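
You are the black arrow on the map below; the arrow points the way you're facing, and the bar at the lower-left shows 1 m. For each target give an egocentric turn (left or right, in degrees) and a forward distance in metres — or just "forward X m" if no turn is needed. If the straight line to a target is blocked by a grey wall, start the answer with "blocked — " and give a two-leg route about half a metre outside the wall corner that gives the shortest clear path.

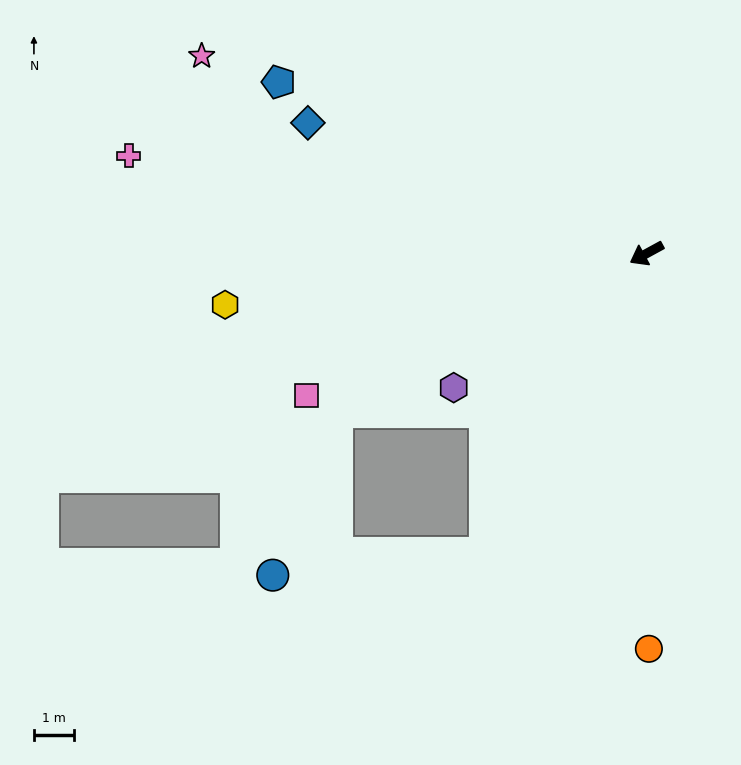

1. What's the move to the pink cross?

turn right 39°, forward 13.2 m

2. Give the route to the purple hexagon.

turn left 6°, forward 5.9 m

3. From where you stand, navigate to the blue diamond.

turn right 50°, forward 9.1 m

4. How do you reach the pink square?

turn right 6°, forward 9.2 m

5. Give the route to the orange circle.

turn left 62°, forward 9.9 m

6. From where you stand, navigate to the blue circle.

blocked — forward 8.7 m, then turn left 40°, forward 4.4 m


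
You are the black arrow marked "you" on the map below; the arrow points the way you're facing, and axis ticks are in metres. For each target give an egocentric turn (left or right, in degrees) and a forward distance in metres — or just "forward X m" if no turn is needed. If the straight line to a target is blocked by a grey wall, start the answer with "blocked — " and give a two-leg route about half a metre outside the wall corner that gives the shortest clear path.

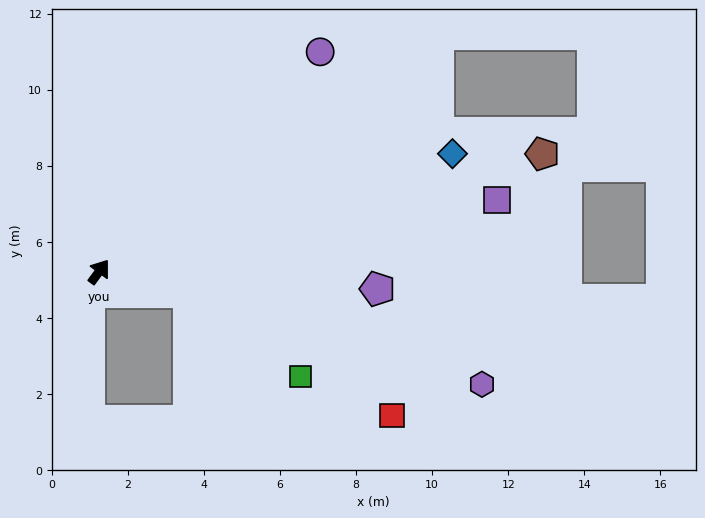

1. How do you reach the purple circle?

turn right 9°, forward 8.2 m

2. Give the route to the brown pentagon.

turn right 39°, forward 12.1 m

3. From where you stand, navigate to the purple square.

turn right 43°, forward 10.6 m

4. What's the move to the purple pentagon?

turn right 57°, forward 7.3 m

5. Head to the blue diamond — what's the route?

turn right 35°, forward 9.8 m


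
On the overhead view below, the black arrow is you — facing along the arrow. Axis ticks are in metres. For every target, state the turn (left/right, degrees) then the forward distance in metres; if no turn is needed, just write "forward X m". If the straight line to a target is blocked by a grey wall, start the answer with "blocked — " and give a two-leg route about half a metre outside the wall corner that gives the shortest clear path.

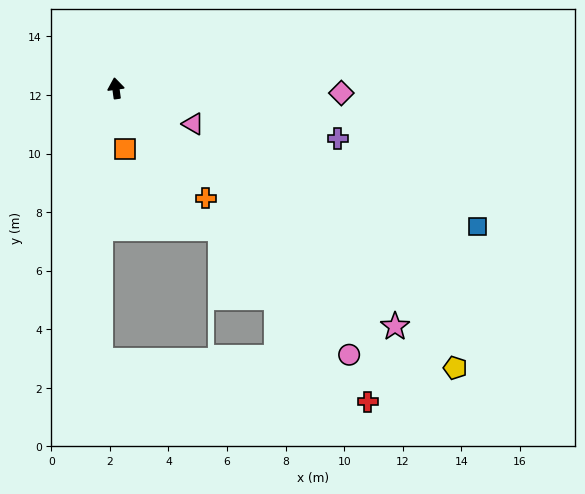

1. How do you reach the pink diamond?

turn right 99°, forward 7.7 m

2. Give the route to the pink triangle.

turn right 123°, forward 2.9 m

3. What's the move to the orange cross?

turn right 149°, forward 4.9 m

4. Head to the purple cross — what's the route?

turn right 111°, forward 7.8 m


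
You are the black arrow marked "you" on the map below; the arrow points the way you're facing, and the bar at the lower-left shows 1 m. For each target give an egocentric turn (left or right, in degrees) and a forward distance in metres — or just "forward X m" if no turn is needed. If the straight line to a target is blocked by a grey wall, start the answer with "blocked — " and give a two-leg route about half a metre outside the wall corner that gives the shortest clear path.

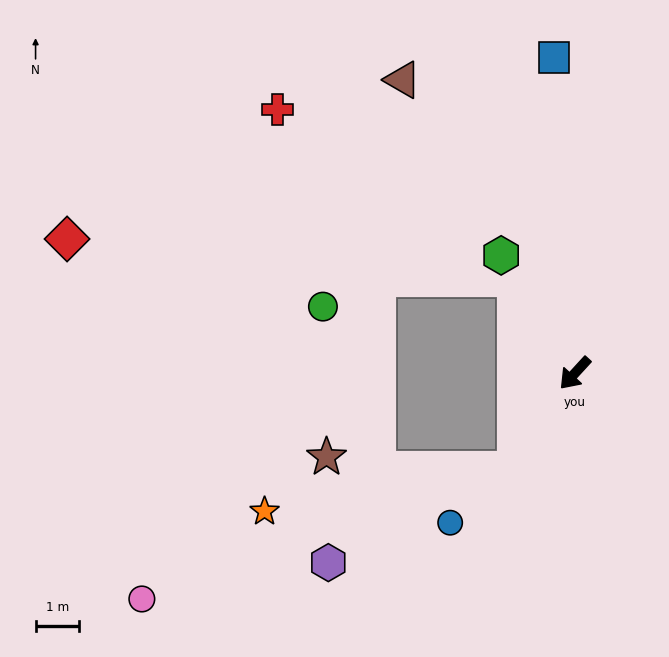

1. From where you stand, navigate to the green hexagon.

turn right 105°, forward 3.2 m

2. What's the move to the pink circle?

blocked — turn left 11°, forward 2.6 m, then turn right 39°, forward 9.1 m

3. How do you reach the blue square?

turn right 134°, forward 7.3 m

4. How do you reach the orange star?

blocked — turn left 11°, forward 2.6 m, then turn right 49°, forward 5.9 m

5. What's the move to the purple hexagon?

blocked — turn left 11°, forward 2.6 m, then turn right 32°, forward 4.8 m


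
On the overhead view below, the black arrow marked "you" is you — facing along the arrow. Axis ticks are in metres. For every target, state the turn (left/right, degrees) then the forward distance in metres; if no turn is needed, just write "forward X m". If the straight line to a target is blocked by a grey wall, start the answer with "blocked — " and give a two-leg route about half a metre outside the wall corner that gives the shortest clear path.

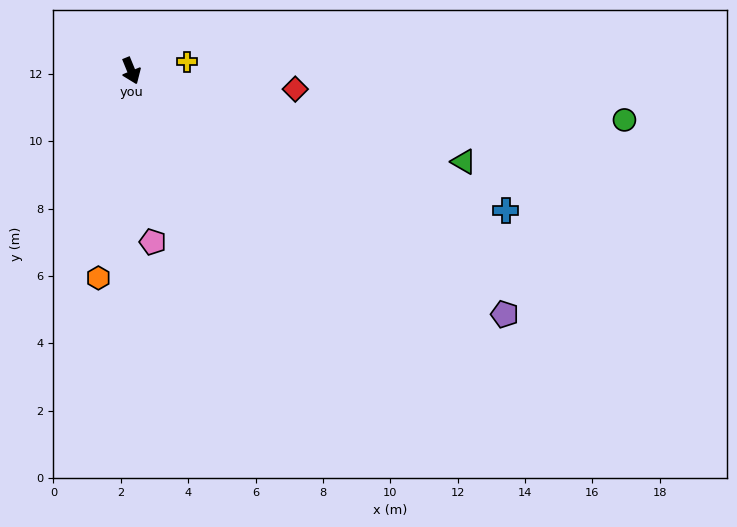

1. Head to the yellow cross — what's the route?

turn left 77°, forward 1.7 m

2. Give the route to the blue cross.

turn left 47°, forward 11.9 m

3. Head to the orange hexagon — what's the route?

turn right 31°, forward 6.2 m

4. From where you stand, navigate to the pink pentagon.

turn right 15°, forward 5.1 m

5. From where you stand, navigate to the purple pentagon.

turn left 35°, forward 13.2 m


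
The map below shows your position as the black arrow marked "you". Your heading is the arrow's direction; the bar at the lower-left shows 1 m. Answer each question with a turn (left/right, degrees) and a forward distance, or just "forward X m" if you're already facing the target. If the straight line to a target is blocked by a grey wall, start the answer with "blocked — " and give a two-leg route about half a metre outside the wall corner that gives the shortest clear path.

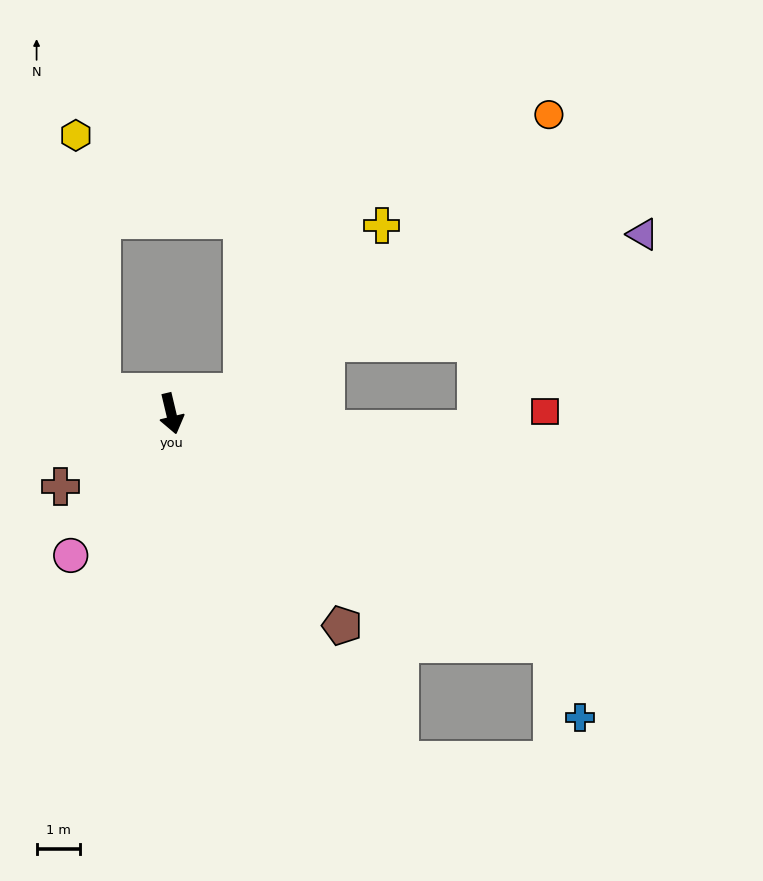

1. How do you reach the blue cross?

blocked — turn left 45°, forward 10.2 m, then turn right 37°, forward 1.8 m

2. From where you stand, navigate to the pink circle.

turn right 49°, forward 4.0 m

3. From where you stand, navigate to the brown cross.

turn right 70°, forward 3.0 m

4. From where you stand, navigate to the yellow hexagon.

blocked — turn right 121°, forward 1.6 m, then turn right 66°, forward 5.9 m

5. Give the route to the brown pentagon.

turn left 26°, forward 6.2 m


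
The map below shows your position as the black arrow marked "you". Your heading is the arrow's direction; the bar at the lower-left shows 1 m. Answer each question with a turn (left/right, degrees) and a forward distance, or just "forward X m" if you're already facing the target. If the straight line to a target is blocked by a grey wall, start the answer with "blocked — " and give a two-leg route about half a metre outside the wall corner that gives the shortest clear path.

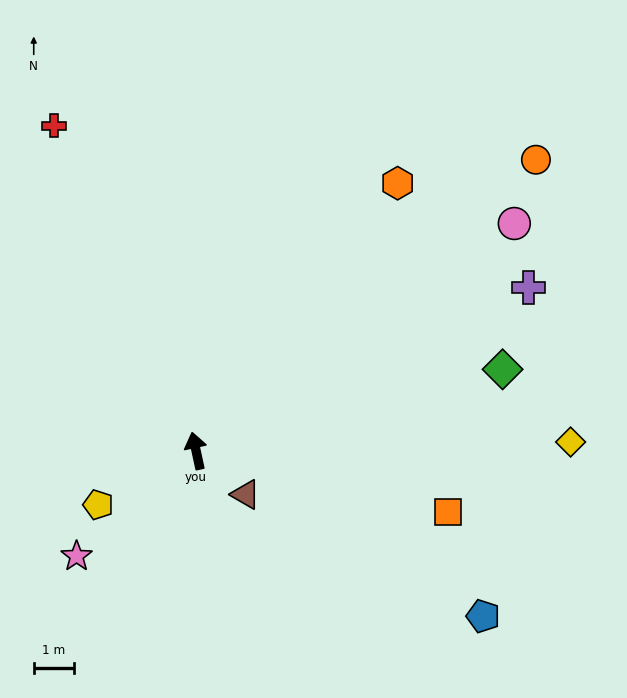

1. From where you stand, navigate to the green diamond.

turn right 87°, forward 7.9 m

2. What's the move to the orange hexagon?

turn right 49°, forward 8.3 m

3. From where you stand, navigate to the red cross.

turn left 11°, forward 8.8 m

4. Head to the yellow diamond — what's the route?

turn right 101°, forward 9.3 m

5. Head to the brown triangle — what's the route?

turn right 144°, forward 1.6 m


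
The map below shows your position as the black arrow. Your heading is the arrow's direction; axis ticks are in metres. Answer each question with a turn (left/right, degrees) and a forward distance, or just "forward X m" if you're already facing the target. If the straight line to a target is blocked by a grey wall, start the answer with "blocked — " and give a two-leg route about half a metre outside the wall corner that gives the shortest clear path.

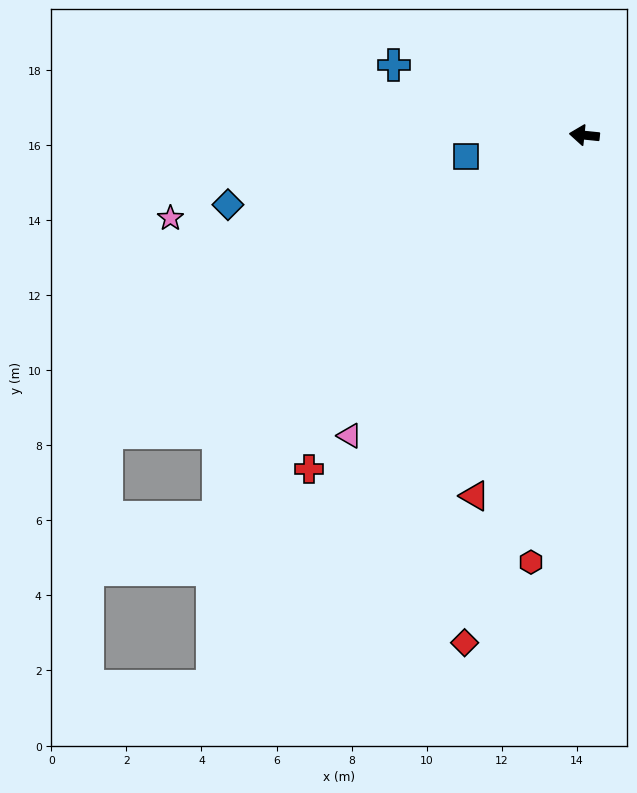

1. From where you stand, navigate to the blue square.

turn left 16°, forward 3.2 m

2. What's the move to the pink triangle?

turn left 58°, forward 10.2 m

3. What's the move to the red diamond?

turn left 83°, forward 13.9 m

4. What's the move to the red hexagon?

turn left 89°, forward 11.5 m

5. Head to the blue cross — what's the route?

turn right 14°, forward 5.4 m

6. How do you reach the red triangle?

turn left 79°, forward 10.0 m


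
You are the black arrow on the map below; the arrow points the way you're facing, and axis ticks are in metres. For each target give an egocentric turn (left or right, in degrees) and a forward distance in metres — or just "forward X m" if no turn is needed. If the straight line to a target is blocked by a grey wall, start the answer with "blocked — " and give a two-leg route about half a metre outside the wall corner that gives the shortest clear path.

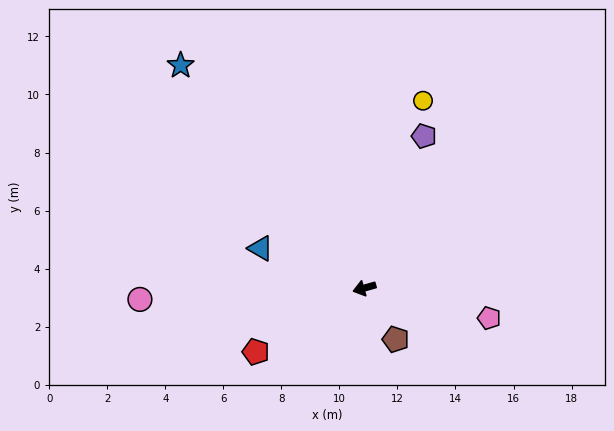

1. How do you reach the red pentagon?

turn left 15°, forward 4.3 m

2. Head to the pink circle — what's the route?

turn right 13°, forward 7.7 m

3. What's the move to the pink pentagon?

turn left 151°, forward 4.4 m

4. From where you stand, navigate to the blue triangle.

turn right 37°, forward 3.8 m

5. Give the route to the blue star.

turn right 66°, forward 9.9 m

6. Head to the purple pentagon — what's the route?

turn right 127°, forward 5.6 m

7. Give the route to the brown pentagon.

turn left 106°, forward 2.1 m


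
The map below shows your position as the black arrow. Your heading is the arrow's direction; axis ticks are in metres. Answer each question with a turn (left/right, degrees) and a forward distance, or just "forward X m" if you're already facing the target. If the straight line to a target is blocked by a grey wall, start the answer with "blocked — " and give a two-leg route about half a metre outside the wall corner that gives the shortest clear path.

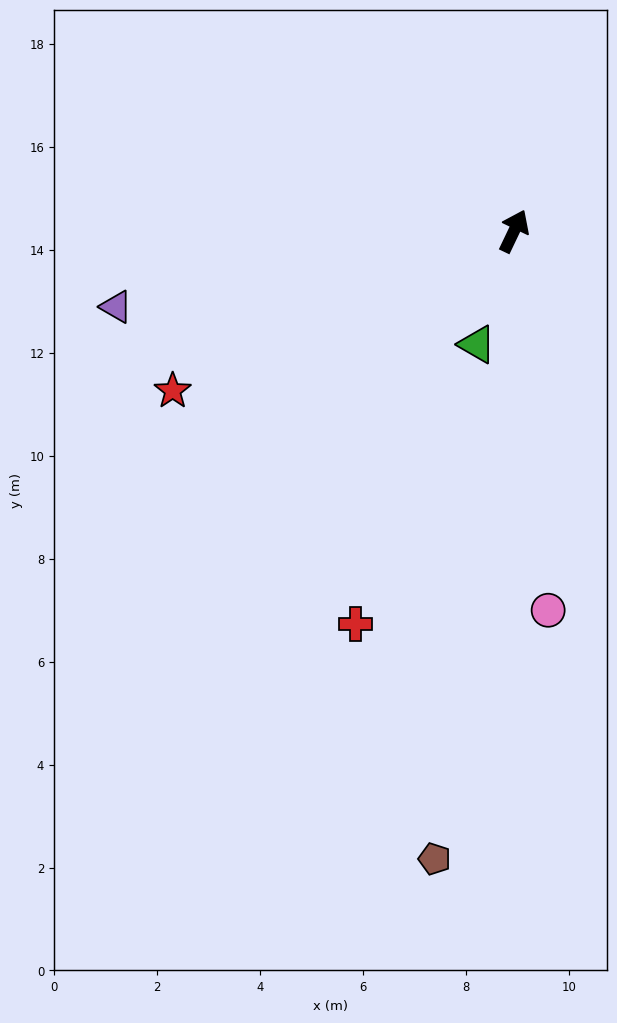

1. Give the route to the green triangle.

turn right 173°, forward 2.3 m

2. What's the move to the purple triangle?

turn left 126°, forward 7.9 m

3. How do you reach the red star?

turn left 141°, forward 7.3 m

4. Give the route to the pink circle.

turn right 149°, forward 7.4 m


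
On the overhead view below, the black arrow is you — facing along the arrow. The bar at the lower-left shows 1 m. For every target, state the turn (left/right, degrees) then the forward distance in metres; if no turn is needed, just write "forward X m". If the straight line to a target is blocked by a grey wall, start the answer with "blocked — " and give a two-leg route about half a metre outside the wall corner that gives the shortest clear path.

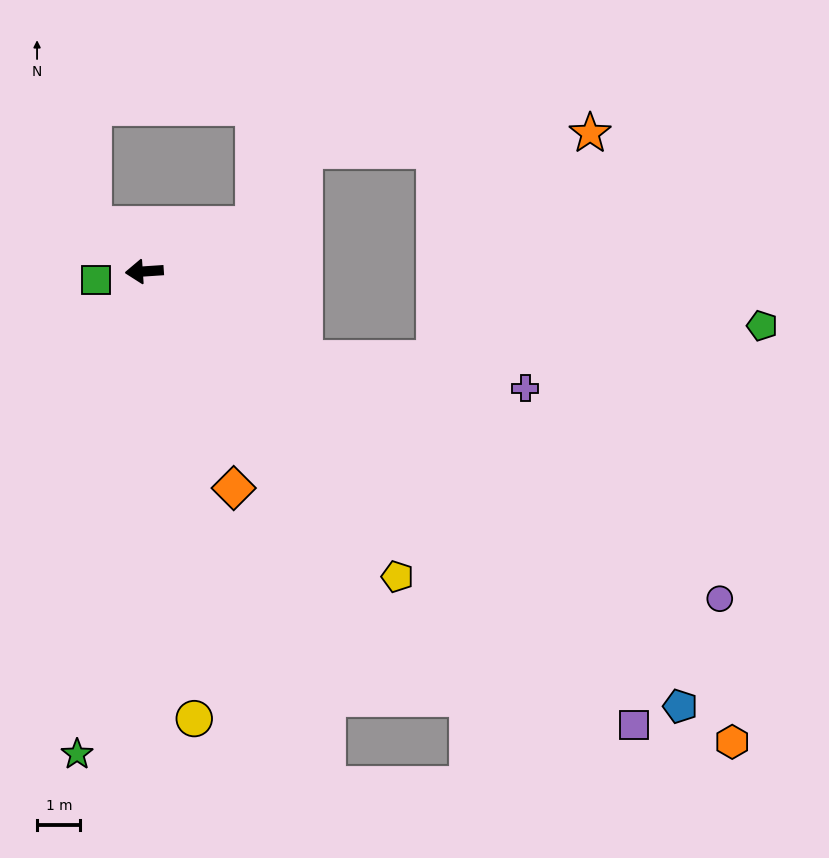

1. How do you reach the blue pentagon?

turn left 137°, forward 15.9 m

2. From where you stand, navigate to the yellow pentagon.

turn left 126°, forward 9.1 m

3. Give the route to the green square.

turn left 6°, forward 1.1 m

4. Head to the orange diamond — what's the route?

turn left 109°, forward 5.4 m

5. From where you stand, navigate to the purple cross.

blocked — turn left 148°, forward 4.2 m, then turn left 20°, forward 5.1 m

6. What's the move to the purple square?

turn left 133°, forward 15.4 m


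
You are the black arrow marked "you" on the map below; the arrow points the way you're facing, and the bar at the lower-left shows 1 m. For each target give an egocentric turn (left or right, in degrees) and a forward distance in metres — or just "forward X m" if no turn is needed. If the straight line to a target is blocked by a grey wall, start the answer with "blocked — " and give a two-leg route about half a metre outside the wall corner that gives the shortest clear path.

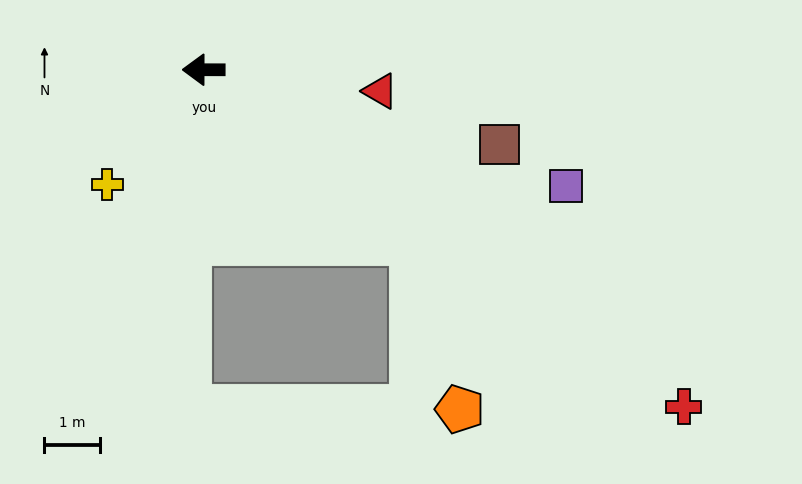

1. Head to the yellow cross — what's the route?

turn left 50°, forward 2.7 m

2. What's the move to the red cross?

turn left 145°, forward 10.5 m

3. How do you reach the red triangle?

turn left 173°, forward 3.2 m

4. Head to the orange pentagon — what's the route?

blocked — turn left 141°, forward 4.8 m, then turn right 35°, forward 3.1 m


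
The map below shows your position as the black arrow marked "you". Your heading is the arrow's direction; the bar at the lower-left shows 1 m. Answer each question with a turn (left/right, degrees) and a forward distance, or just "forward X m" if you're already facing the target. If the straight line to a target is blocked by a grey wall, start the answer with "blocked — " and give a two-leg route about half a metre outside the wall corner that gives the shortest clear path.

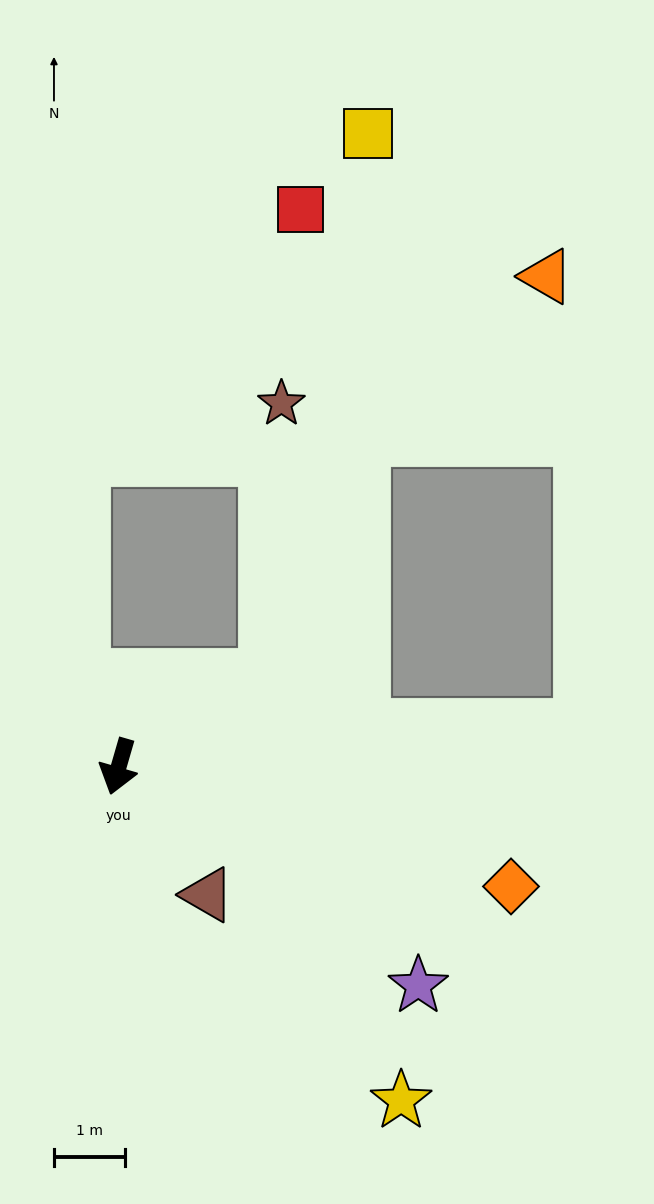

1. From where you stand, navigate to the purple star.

turn left 70°, forward 5.2 m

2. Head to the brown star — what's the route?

blocked — turn left 136°, forward 2.4 m, then turn left 58°, forward 3.9 m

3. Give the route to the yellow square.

blocked — turn left 136°, forward 2.4 m, then turn left 50°, forward 7.8 m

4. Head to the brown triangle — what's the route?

turn left 51°, forward 2.2 m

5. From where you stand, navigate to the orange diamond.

turn left 89°, forward 5.7 m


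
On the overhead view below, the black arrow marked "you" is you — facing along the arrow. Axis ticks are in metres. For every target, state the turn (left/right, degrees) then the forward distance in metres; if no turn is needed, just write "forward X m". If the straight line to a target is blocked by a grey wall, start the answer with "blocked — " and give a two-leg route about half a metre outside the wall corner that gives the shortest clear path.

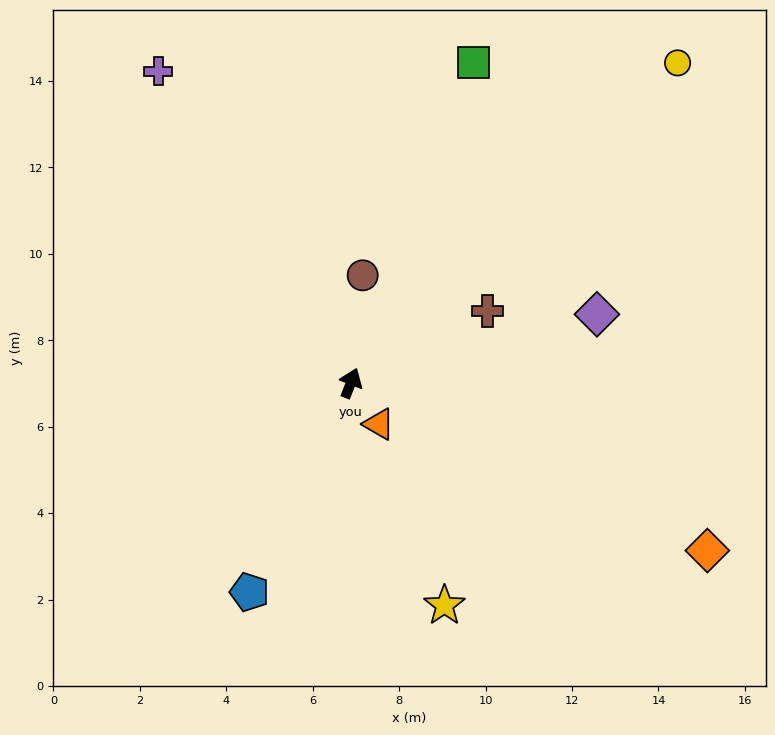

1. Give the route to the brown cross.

turn right 41°, forward 3.6 m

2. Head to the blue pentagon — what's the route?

turn left 175°, forward 5.4 m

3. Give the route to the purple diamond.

turn right 53°, forward 5.9 m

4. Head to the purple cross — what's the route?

turn left 53°, forward 8.5 m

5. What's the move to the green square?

forward 7.9 m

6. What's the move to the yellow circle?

turn right 24°, forward 10.6 m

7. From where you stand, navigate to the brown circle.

turn left 15°, forward 2.5 m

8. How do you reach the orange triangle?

turn right 124°, forward 1.2 m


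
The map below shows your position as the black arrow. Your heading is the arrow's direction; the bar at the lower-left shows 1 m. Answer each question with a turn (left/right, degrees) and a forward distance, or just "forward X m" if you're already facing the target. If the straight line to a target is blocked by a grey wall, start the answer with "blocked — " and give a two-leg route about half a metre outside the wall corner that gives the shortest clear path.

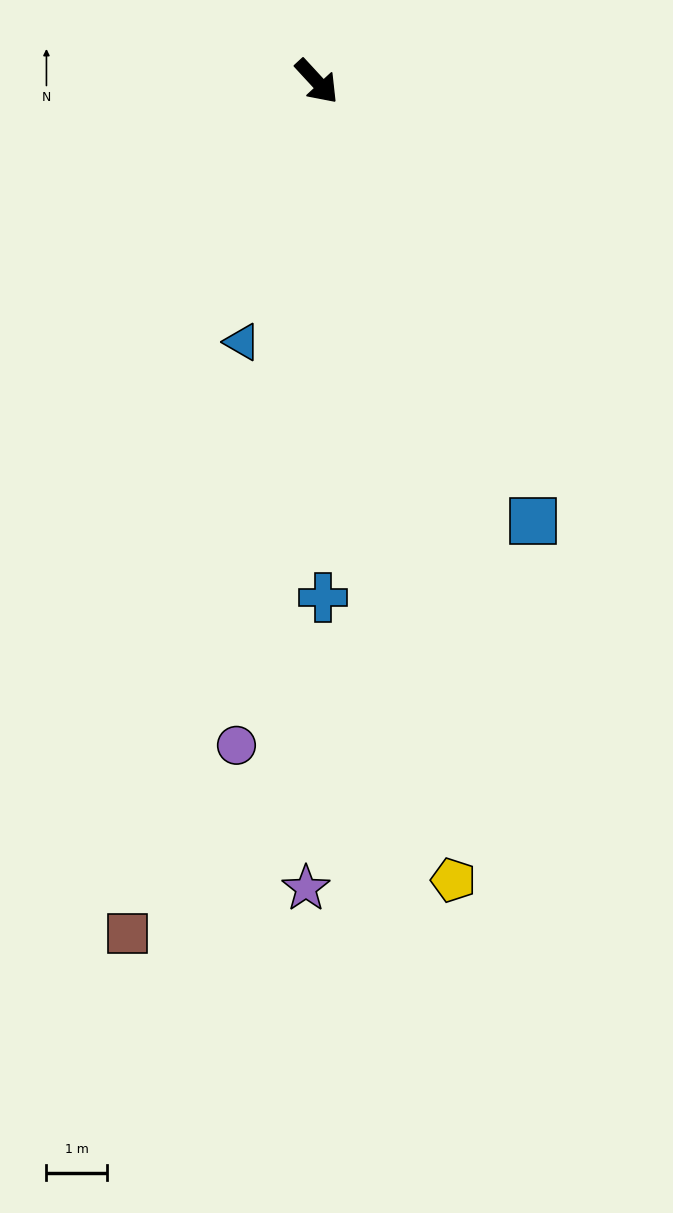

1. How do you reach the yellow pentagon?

turn right 33°, forward 13.3 m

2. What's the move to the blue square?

turn right 16°, forward 8.0 m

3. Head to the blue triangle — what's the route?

turn right 59°, forward 4.4 m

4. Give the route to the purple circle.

turn right 50°, forward 11.0 m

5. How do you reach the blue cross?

turn right 42°, forward 8.5 m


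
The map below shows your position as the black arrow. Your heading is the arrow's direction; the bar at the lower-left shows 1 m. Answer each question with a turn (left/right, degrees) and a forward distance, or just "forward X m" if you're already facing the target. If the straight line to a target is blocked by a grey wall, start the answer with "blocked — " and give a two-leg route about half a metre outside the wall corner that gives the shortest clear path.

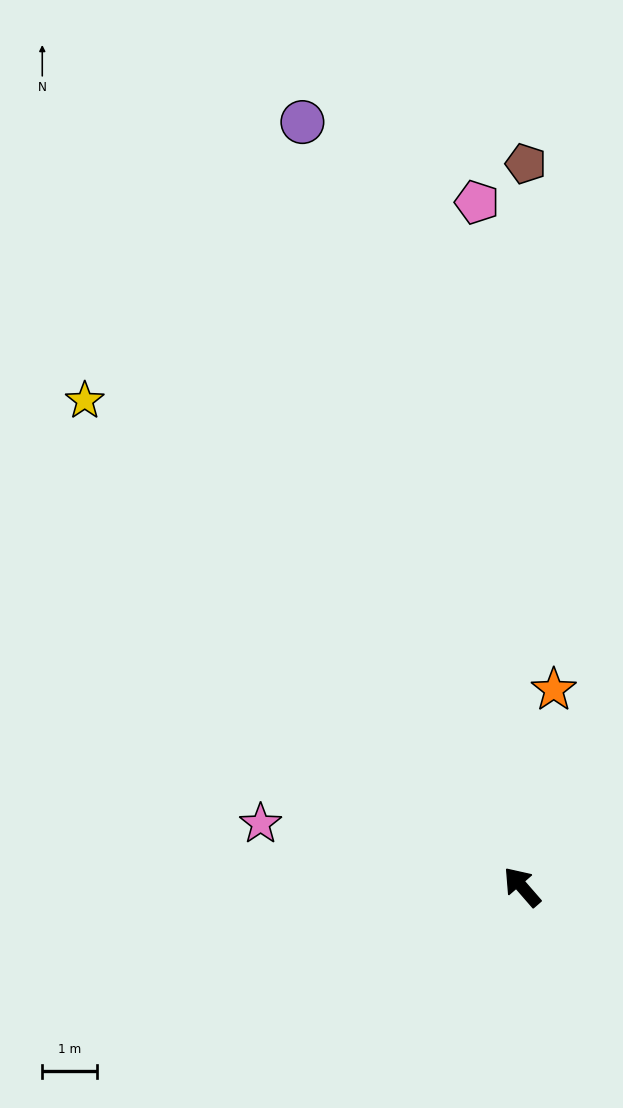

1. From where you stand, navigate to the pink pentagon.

turn right 37°, forward 12.6 m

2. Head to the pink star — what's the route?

turn left 35°, forward 4.9 m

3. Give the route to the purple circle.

turn right 25°, forward 14.6 m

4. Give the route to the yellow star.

forward 12.0 m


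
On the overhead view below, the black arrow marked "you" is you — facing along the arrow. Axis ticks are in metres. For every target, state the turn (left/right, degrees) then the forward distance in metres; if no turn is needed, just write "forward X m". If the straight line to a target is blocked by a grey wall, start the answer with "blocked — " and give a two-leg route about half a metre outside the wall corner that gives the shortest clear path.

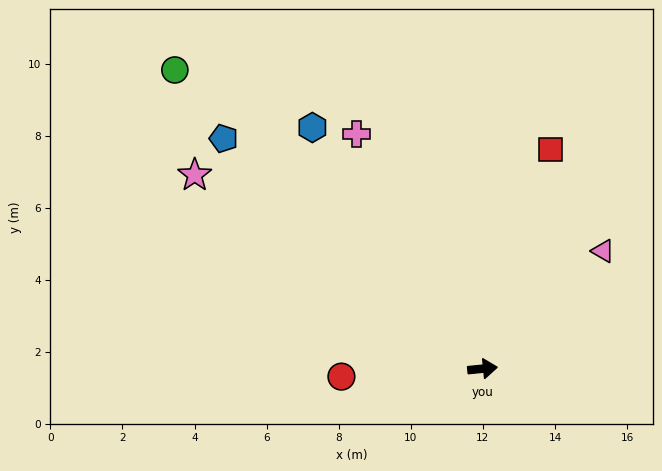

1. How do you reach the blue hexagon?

turn left 120°, forward 8.2 m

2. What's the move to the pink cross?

turn left 112°, forward 7.4 m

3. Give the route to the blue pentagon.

turn left 133°, forward 9.6 m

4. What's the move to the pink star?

turn left 140°, forward 9.6 m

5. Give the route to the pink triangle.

turn left 39°, forward 4.7 m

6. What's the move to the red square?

turn left 67°, forward 6.4 m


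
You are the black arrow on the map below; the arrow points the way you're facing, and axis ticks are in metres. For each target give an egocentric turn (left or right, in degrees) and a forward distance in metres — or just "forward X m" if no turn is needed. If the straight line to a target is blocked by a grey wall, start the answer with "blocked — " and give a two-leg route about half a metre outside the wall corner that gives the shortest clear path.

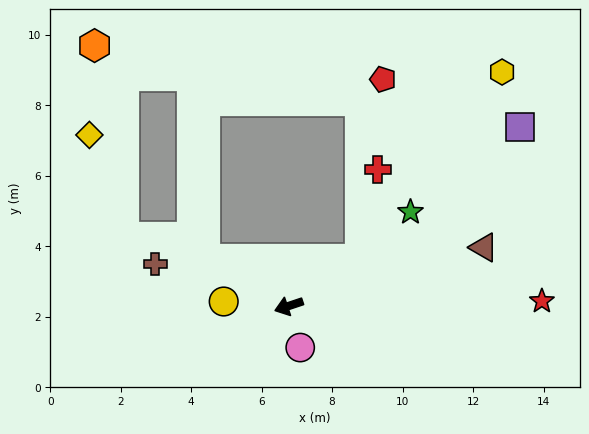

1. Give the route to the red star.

turn left 163°, forward 7.2 m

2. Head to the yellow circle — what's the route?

turn right 22°, forward 1.9 m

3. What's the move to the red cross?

blocked — turn right 165°, forward 2.4 m, then turn left 45°, forward 2.6 m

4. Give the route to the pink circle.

turn left 87°, forward 1.2 m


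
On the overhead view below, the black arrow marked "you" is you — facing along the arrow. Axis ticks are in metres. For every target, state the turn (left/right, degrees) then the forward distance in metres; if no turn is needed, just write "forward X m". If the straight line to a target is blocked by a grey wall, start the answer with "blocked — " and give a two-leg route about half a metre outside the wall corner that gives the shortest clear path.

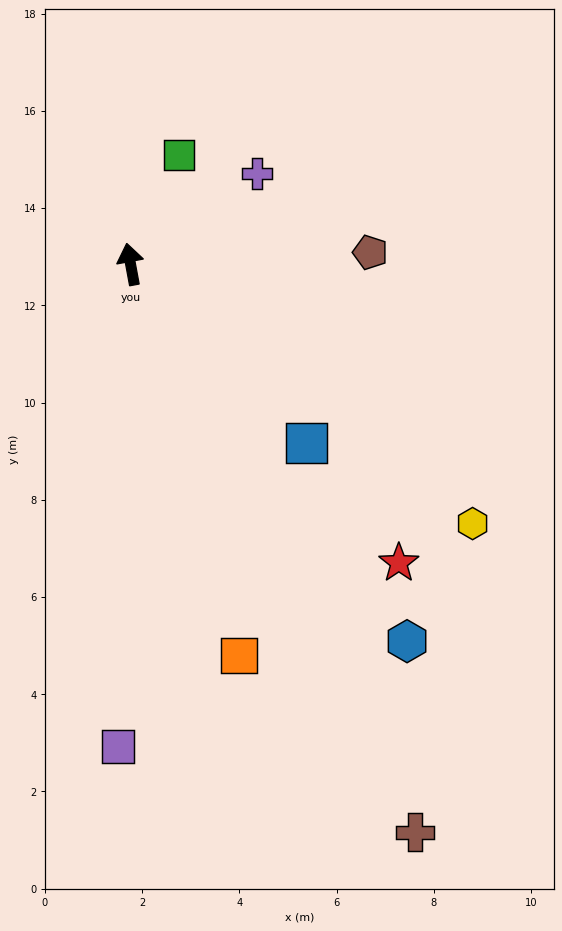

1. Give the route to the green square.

turn right 34°, forward 2.5 m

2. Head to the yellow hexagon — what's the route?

turn right 138°, forward 8.8 m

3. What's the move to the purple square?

turn left 168°, forward 9.9 m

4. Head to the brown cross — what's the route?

turn right 164°, forward 13.1 m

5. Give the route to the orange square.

turn right 175°, forward 8.4 m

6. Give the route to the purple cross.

turn right 65°, forward 3.2 m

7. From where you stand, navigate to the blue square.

turn right 146°, forward 5.2 m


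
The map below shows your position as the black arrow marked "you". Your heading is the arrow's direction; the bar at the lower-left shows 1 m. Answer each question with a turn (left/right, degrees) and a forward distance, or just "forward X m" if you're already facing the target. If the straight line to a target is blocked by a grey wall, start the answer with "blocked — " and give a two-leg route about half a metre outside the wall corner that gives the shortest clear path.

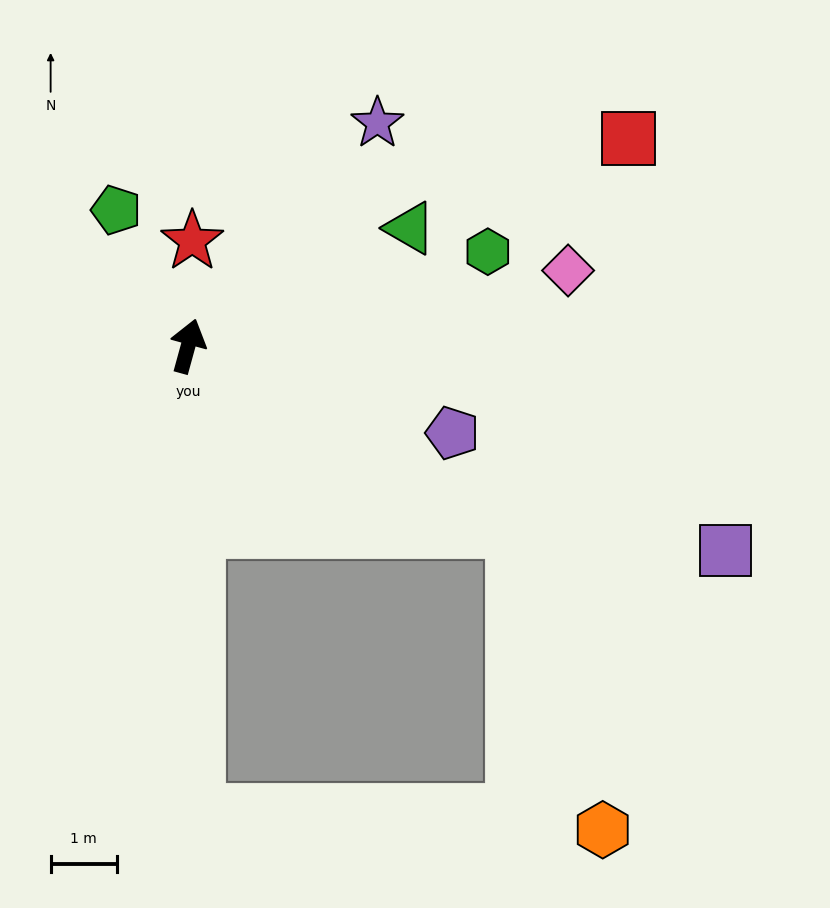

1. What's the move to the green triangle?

turn right 47°, forward 3.8 m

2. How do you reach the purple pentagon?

turn right 93°, forward 4.2 m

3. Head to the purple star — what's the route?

turn right 25°, forward 4.4 m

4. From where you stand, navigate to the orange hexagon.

blocked — turn right 104°, forward 5.7 m, then turn right 44°, forward 4.7 m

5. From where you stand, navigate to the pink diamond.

turn right 63°, forward 5.9 m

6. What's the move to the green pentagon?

turn left 43°, forward 2.3 m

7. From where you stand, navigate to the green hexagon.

turn right 57°, forward 4.8 m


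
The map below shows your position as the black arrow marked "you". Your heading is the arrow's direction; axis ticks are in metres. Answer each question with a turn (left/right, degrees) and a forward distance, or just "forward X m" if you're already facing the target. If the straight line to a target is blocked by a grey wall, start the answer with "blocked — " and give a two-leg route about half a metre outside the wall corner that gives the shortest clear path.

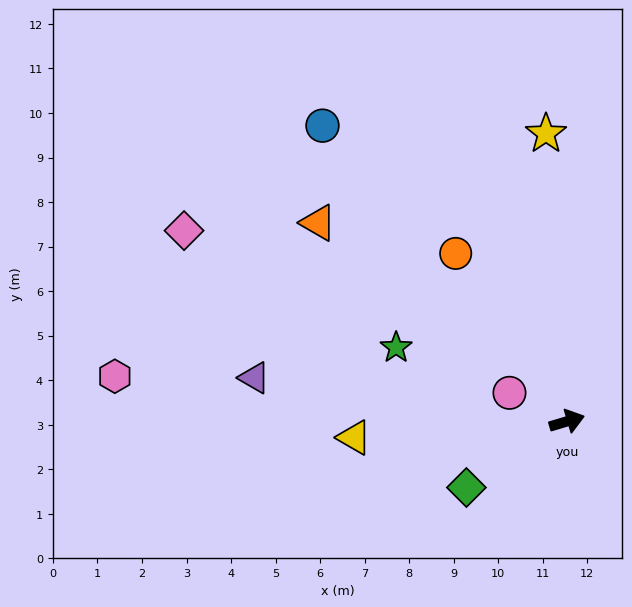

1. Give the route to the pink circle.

turn left 137°, forward 1.4 m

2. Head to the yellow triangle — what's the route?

turn left 168°, forward 4.8 m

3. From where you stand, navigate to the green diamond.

turn right 163°, forward 2.7 m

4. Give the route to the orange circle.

turn left 107°, forward 4.5 m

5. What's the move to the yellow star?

turn left 77°, forward 6.5 m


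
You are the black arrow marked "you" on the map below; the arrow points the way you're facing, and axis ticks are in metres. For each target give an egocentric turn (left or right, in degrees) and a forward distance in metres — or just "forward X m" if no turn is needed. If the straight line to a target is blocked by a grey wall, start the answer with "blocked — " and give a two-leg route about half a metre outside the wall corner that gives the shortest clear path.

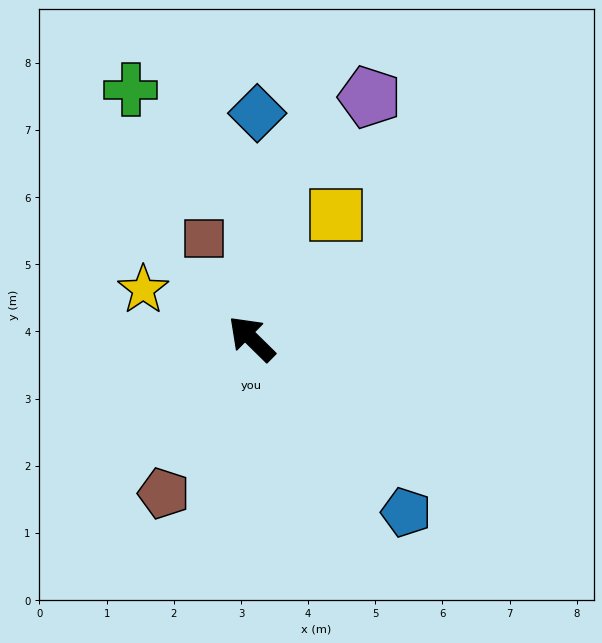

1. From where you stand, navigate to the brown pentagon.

turn left 105°, forward 2.6 m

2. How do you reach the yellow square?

turn right 80°, forward 2.2 m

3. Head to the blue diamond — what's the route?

turn right 47°, forward 3.4 m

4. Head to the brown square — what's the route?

turn right 20°, forward 1.6 m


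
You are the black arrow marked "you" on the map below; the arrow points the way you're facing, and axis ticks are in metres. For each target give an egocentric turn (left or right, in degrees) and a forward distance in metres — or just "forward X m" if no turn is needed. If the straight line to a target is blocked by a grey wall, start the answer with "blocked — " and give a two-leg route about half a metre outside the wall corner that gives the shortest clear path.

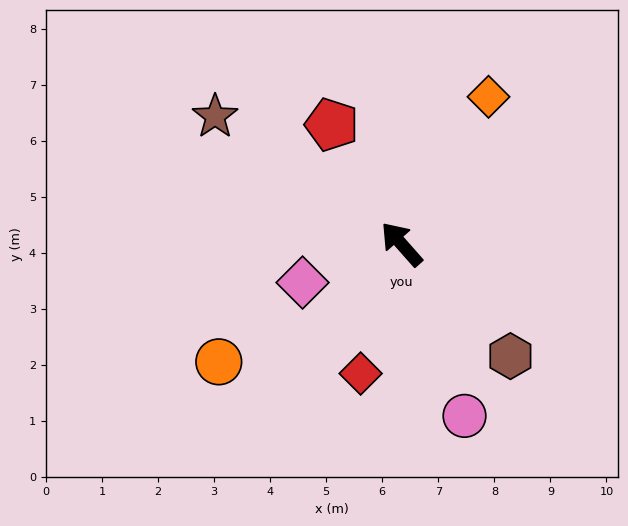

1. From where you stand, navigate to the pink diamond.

turn left 70°, forward 1.9 m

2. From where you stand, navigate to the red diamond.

turn left 121°, forward 2.4 m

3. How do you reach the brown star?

turn left 14°, forward 4.0 m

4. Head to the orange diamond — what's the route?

turn right 72°, forward 3.1 m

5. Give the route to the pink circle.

turn left 159°, forward 3.3 m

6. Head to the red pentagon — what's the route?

turn right 11°, forward 2.5 m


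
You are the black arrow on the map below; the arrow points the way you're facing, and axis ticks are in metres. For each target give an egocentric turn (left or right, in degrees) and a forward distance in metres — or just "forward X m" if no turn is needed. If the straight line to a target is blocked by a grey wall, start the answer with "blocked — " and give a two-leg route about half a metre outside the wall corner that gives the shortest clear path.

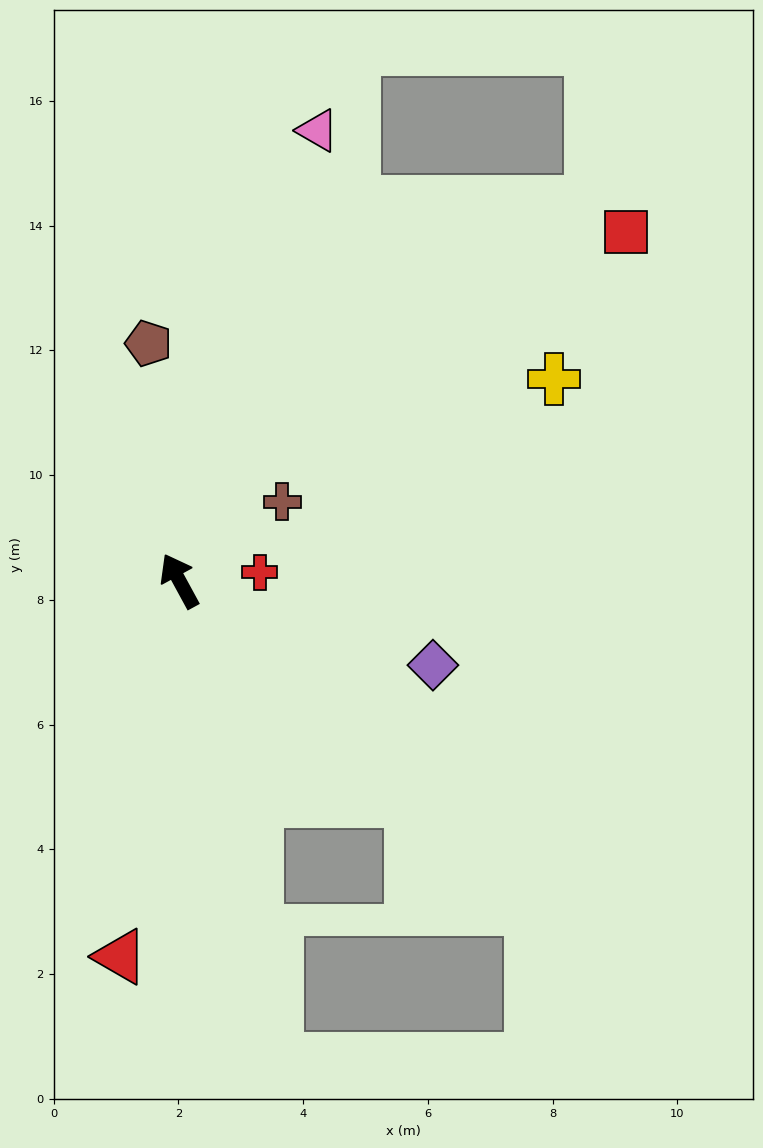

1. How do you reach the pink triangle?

turn right 46°, forward 7.6 m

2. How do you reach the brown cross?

turn right 81°, forward 2.1 m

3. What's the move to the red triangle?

turn left 143°, forward 6.1 m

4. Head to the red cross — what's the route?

turn right 113°, forward 1.3 m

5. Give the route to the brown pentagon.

turn right 21°, forward 3.8 m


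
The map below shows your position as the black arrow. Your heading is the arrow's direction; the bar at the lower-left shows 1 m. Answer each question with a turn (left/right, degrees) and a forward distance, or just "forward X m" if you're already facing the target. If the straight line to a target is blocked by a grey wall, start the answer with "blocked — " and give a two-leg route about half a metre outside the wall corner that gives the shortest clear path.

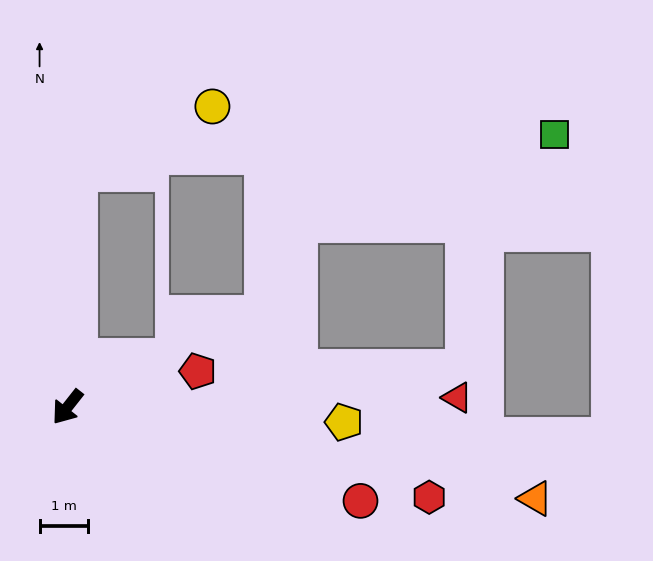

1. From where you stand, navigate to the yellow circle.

blocked — turn right 144°, forward 4.9 m, then turn right 62°, forward 3.1 m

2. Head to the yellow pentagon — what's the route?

turn left 125°, forward 5.8 m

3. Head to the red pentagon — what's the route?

turn left 144°, forward 2.8 m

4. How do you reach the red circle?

turn left 110°, forward 6.4 m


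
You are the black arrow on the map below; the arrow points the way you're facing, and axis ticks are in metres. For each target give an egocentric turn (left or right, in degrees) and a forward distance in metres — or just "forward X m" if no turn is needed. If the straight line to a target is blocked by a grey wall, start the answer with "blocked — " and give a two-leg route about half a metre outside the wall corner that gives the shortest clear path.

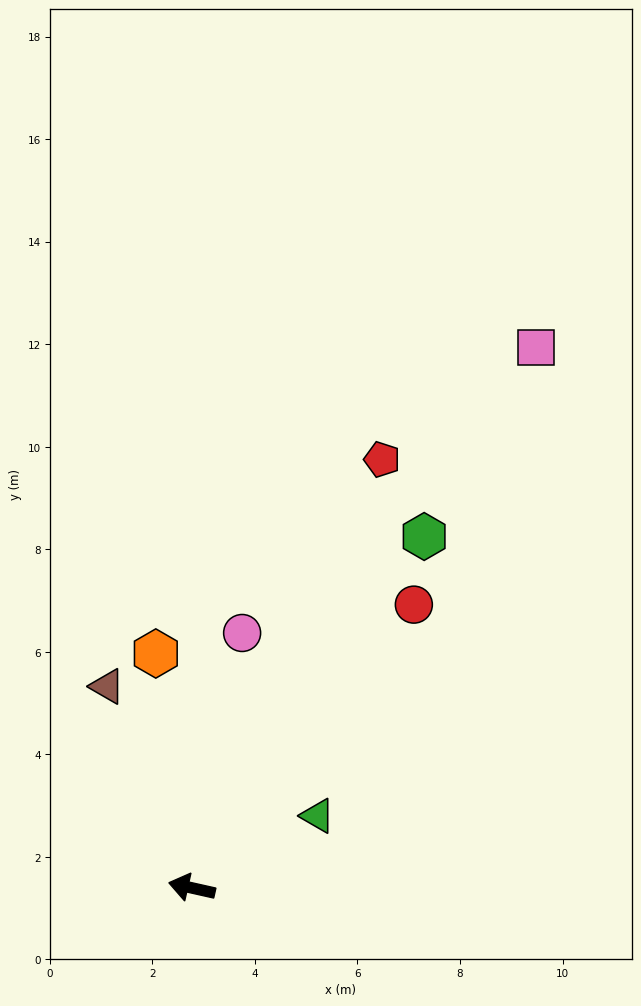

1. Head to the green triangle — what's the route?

turn right 138°, forward 2.8 m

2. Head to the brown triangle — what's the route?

turn right 55°, forward 4.3 m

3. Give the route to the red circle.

turn right 115°, forward 7.0 m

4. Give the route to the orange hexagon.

turn right 69°, forward 4.6 m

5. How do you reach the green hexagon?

turn right 111°, forward 8.2 m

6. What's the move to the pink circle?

turn right 89°, forward 5.1 m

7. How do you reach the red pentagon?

turn right 101°, forward 9.1 m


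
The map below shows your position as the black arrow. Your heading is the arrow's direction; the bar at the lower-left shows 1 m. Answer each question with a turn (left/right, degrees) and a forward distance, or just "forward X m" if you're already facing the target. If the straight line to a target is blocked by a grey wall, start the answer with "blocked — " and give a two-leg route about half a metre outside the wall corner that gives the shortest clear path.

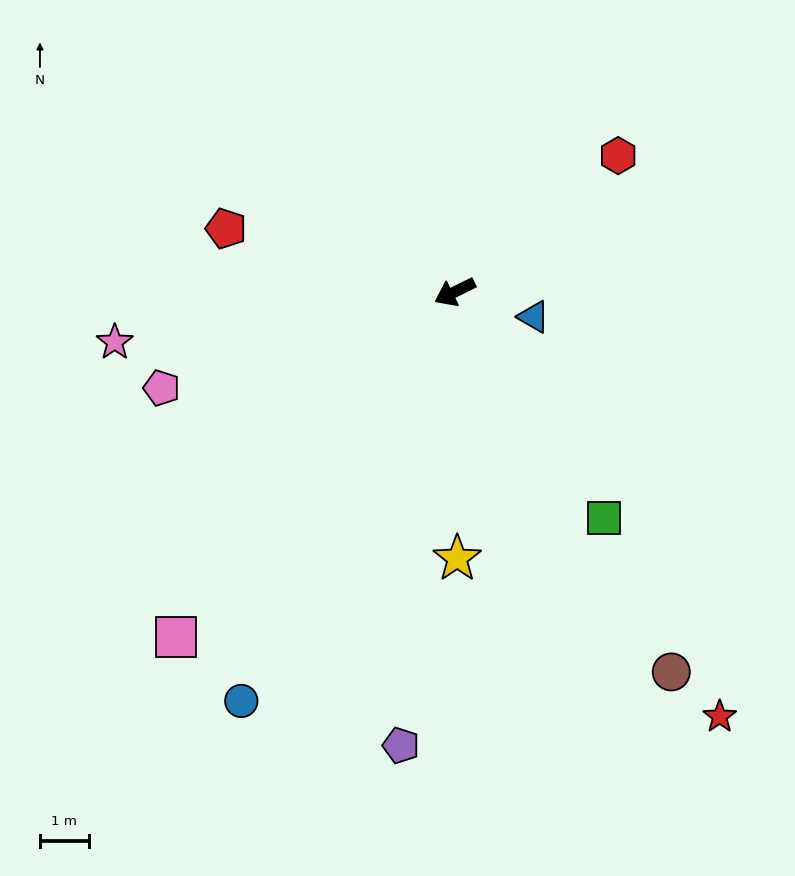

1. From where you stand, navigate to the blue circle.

turn left 36°, forward 9.5 m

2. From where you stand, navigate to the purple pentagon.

turn left 57°, forward 9.4 m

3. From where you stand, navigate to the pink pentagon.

turn right 8°, forward 6.3 m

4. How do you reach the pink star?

turn right 18°, forward 7.1 m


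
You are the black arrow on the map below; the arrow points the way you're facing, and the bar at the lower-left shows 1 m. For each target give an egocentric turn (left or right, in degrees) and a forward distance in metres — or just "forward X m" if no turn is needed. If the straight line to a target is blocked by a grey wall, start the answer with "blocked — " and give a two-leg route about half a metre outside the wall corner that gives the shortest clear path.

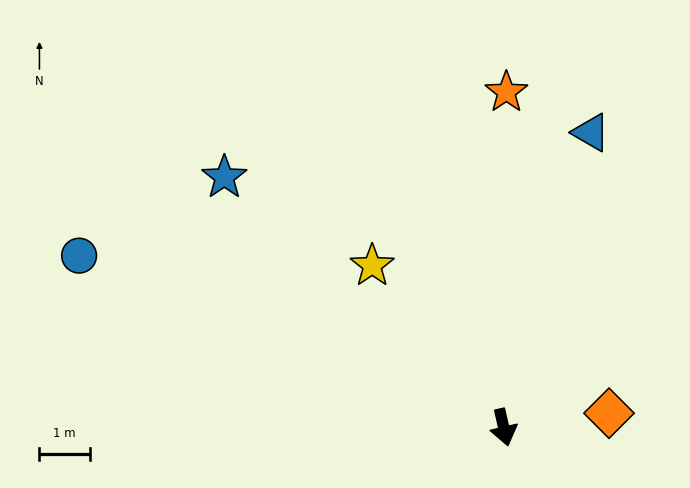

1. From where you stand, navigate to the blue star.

turn right 145°, forward 7.5 m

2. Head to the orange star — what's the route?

turn left 167°, forward 6.7 m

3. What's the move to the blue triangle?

turn left 151°, forward 6.1 m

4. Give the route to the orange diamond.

turn left 85°, forward 2.1 m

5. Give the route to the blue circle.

turn right 125°, forward 9.1 m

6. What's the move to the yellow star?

turn right 154°, forward 4.2 m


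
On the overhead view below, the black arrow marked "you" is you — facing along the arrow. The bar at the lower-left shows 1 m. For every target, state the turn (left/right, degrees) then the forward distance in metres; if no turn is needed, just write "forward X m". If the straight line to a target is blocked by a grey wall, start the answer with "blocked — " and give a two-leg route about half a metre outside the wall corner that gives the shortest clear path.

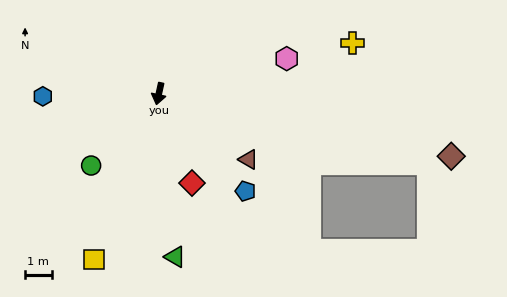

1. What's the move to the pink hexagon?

turn left 118°, forward 5.0 m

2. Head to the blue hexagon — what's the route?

turn right 76°, forward 4.4 m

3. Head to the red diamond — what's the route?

turn left 33°, forward 3.6 m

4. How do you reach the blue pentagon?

turn left 54°, forward 4.9 m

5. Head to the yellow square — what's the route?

turn right 9°, forward 6.7 m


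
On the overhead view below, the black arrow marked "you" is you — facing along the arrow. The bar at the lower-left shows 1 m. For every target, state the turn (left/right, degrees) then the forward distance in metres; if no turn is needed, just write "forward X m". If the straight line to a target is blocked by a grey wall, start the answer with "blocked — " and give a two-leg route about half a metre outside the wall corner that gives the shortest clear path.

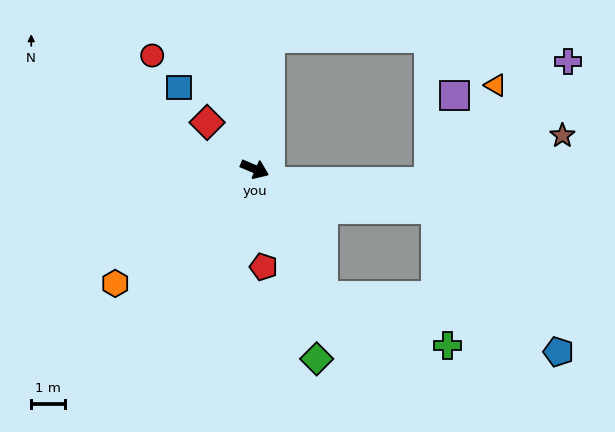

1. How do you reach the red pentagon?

turn right 62°, forward 2.9 m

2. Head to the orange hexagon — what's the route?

turn right 118°, forward 5.3 m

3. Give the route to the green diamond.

turn right 49°, forward 5.8 m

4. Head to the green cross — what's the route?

blocked — turn right 38°, forward 4.2 m, then turn left 39°, forward 3.9 m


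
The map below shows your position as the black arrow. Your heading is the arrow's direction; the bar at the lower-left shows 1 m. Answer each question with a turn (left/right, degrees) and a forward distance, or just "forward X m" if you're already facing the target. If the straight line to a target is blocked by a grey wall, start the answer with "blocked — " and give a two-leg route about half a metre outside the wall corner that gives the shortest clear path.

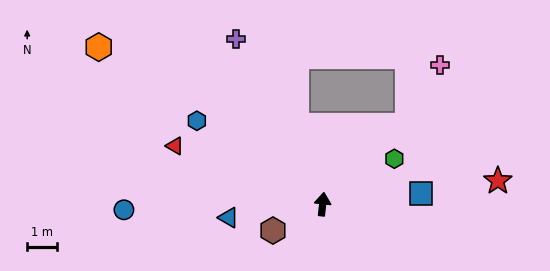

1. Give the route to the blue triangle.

turn left 104°, forward 3.2 m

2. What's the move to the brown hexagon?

turn left 124°, forward 1.9 m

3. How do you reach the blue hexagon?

turn left 63°, forward 5.0 m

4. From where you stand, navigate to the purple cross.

turn left 34°, forward 6.2 m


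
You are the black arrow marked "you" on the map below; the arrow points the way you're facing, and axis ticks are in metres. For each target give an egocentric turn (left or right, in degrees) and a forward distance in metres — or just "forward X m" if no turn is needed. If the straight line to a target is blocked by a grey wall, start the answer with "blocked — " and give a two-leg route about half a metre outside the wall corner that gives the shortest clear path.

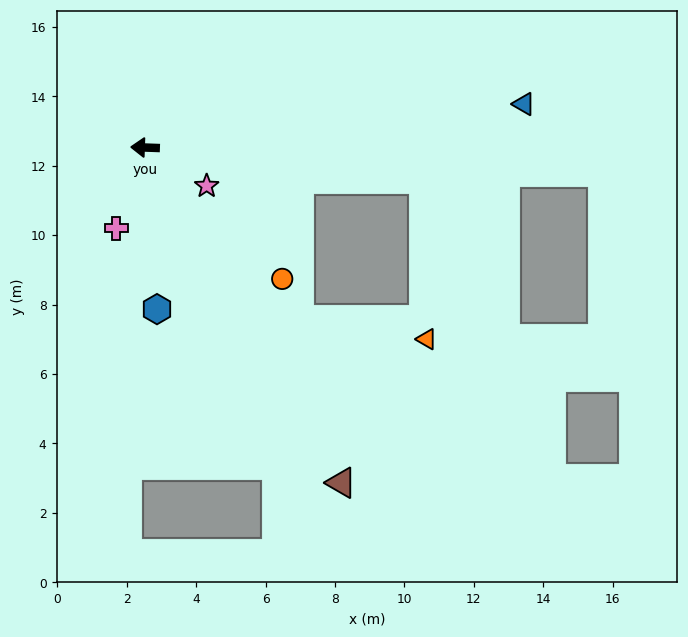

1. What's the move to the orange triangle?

blocked — turn left 175°, forward 8.1 m, then turn right 82°, forward 4.6 m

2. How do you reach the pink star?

turn left 150°, forward 2.1 m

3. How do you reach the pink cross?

turn left 72°, forward 2.5 m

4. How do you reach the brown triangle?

turn left 122°, forward 11.2 m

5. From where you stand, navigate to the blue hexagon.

turn left 96°, forward 4.7 m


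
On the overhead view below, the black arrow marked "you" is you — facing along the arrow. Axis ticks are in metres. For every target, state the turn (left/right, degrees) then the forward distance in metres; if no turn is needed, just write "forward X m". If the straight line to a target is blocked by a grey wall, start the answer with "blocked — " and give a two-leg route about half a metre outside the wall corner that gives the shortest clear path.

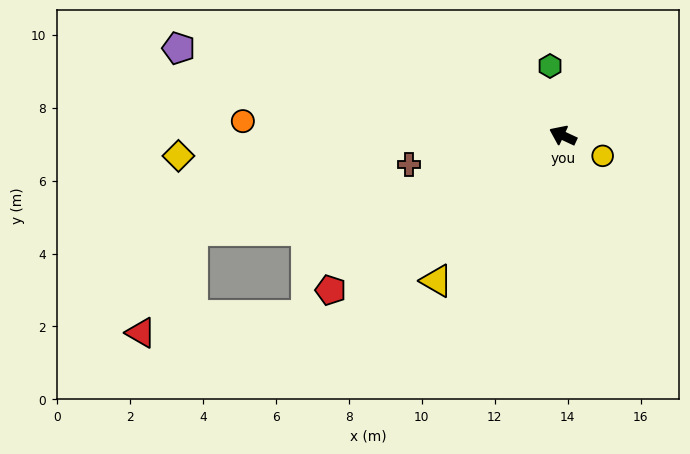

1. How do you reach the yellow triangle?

turn left 74°, forward 5.3 m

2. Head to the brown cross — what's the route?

turn left 36°, forward 4.3 m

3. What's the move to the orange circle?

turn left 22°, forward 8.8 m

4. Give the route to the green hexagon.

turn right 54°, forward 1.9 m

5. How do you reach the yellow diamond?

turn left 28°, forward 10.6 m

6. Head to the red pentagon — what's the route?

turn left 59°, forward 7.6 m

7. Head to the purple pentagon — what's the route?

turn left 12°, forward 10.8 m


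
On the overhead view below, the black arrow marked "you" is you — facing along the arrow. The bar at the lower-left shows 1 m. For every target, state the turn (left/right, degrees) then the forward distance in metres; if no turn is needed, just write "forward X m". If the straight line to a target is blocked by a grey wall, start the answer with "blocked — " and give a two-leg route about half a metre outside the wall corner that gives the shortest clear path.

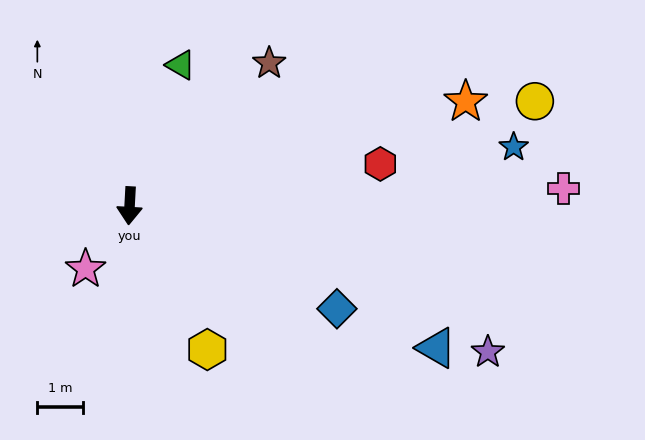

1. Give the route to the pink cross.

turn left 95°, forward 9.6 m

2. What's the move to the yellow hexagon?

turn left 32°, forward 3.6 m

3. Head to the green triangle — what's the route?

turn left 163°, forward 3.3 m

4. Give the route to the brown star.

turn left 139°, forward 4.4 m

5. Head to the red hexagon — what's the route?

turn left 103°, forward 5.6 m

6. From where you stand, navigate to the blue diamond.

turn left 67°, forward 5.1 m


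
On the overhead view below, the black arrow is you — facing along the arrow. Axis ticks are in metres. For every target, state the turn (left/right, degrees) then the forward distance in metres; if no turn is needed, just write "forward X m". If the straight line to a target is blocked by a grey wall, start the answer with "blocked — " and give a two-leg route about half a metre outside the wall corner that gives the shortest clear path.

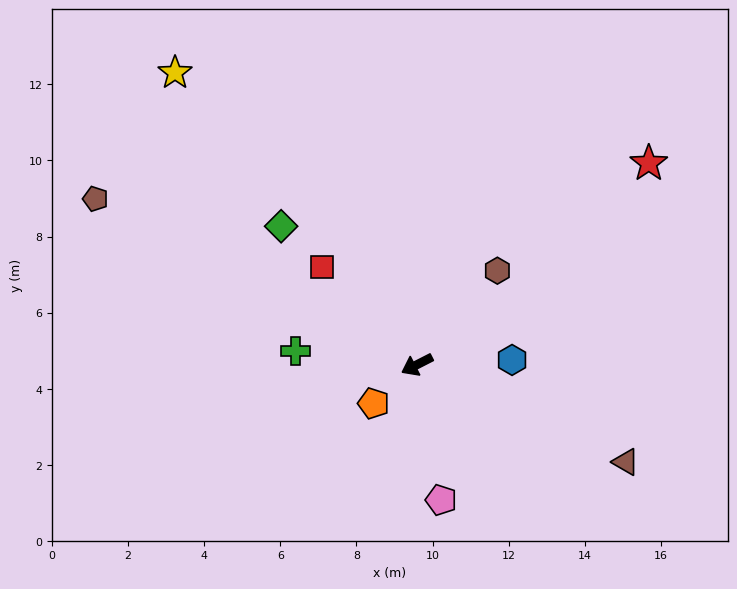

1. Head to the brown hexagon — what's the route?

turn right 158°, forward 3.2 m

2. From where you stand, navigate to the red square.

turn right 73°, forward 3.6 m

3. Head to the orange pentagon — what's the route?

turn left 15°, forward 1.5 m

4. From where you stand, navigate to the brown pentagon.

turn right 54°, forward 9.5 m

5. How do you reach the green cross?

turn right 33°, forward 3.2 m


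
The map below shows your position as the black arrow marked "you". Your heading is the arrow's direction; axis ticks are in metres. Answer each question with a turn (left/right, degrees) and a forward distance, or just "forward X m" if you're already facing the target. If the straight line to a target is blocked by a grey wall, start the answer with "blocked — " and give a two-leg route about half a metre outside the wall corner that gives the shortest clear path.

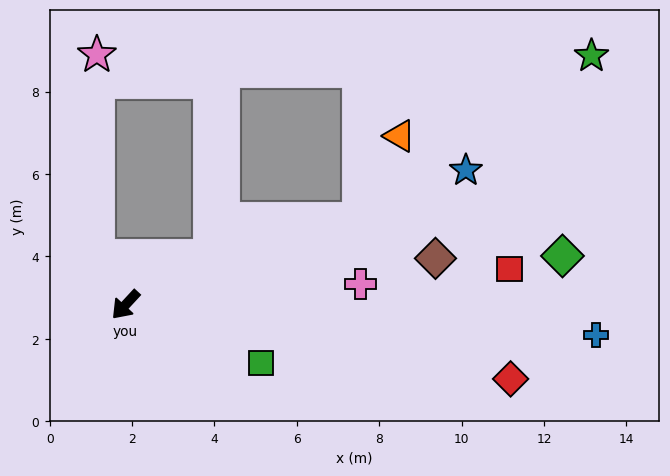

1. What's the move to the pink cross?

turn left 138°, forward 5.7 m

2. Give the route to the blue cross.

turn left 129°, forward 11.4 m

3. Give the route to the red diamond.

turn left 122°, forward 9.5 m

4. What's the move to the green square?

turn left 109°, forward 3.6 m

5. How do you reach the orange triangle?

blocked — turn left 153°, forward 6.0 m, then turn left 44°, forward 2.3 m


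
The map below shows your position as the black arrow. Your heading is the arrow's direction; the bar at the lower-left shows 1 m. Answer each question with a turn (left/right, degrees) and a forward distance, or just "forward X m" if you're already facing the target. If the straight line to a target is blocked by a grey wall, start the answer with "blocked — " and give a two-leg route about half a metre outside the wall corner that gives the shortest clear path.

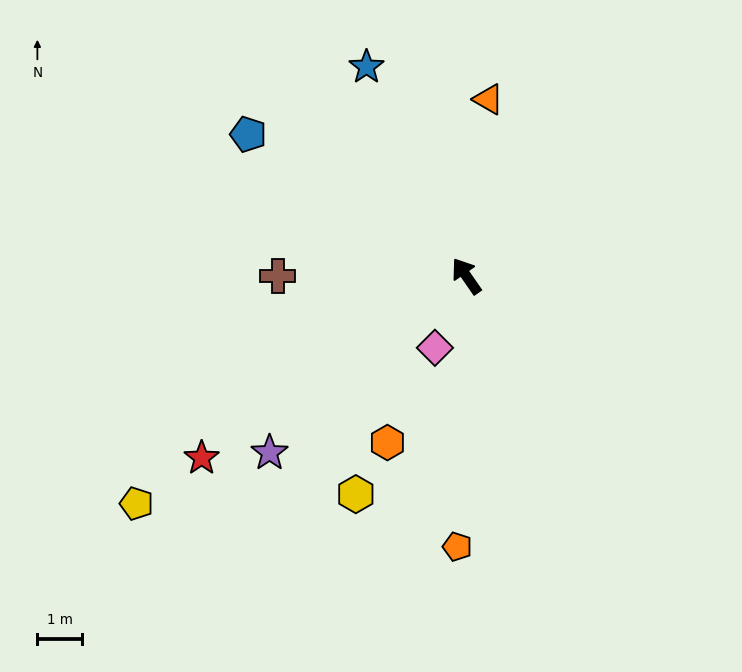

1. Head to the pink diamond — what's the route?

turn left 122°, forward 1.8 m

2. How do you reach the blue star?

turn right 9°, forward 5.2 m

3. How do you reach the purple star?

turn left 97°, forward 6.0 m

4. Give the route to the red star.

turn left 90°, forward 7.3 m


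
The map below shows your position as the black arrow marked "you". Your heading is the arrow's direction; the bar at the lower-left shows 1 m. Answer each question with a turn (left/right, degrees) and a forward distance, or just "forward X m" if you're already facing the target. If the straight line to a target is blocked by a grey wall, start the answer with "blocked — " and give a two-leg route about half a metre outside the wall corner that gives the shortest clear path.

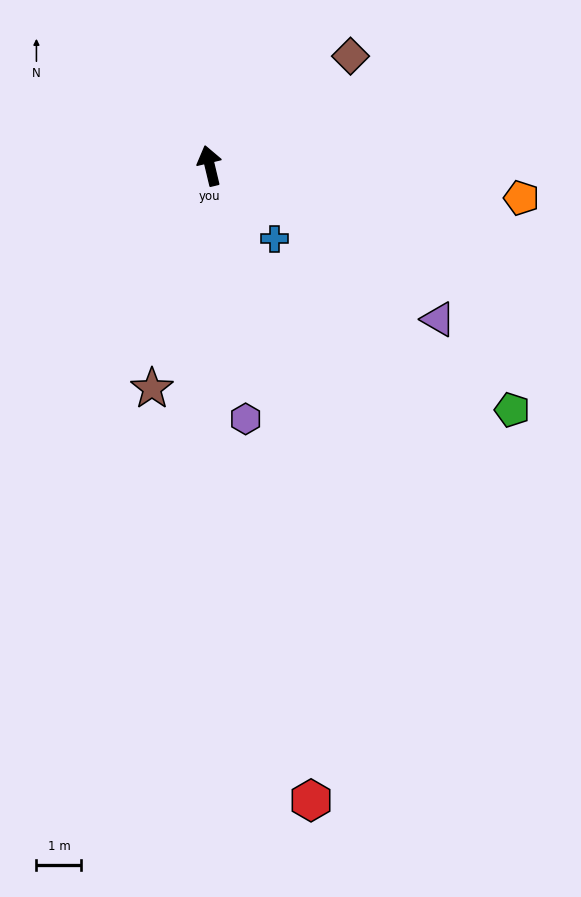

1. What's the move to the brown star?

turn left 152°, forward 5.1 m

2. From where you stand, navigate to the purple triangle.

turn right 137°, forward 6.1 m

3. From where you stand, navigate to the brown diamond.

turn right 66°, forward 4.0 m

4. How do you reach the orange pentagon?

turn right 109°, forward 7.0 m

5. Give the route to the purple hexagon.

turn left 175°, forward 5.7 m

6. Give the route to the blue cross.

turn right 152°, forward 2.2 m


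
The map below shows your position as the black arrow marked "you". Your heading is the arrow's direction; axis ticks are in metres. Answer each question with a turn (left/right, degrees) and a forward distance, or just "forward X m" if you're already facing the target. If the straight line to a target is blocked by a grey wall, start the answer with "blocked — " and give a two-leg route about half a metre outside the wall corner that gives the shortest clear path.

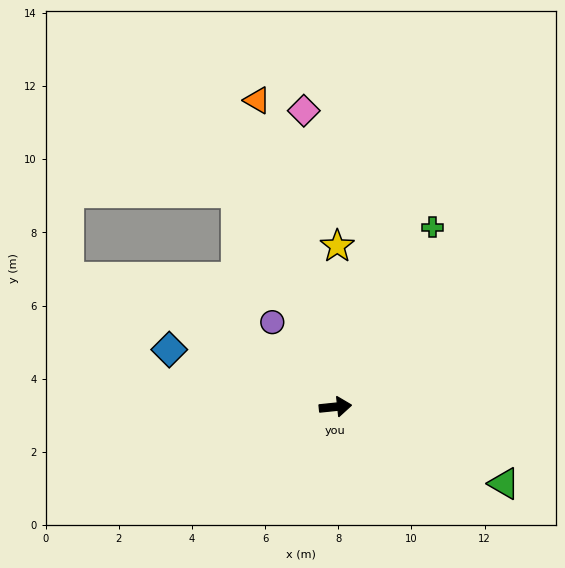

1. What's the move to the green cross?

turn left 56°, forward 5.6 m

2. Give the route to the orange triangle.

turn left 98°, forward 8.6 m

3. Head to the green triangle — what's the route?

turn right 30°, forward 5.1 m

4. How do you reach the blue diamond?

turn left 155°, forward 4.8 m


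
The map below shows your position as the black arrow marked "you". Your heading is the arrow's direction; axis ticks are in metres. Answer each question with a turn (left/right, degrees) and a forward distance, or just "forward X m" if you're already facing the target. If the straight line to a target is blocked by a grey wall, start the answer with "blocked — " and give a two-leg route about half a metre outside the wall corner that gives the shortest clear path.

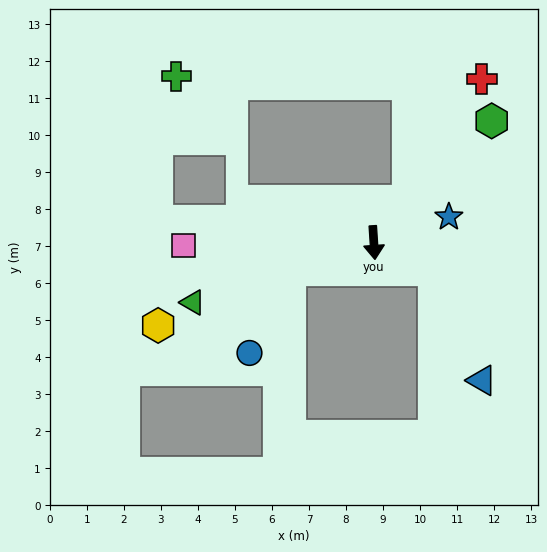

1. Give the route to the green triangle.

turn right 75°, forward 5.2 m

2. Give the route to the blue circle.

blocked — turn right 75°, forward 2.4 m, then turn left 45°, forward 2.5 m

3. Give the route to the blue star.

turn left 105°, forward 2.1 m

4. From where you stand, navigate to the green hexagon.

turn left 132°, forward 4.6 m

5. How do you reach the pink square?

turn right 93°, forward 5.1 m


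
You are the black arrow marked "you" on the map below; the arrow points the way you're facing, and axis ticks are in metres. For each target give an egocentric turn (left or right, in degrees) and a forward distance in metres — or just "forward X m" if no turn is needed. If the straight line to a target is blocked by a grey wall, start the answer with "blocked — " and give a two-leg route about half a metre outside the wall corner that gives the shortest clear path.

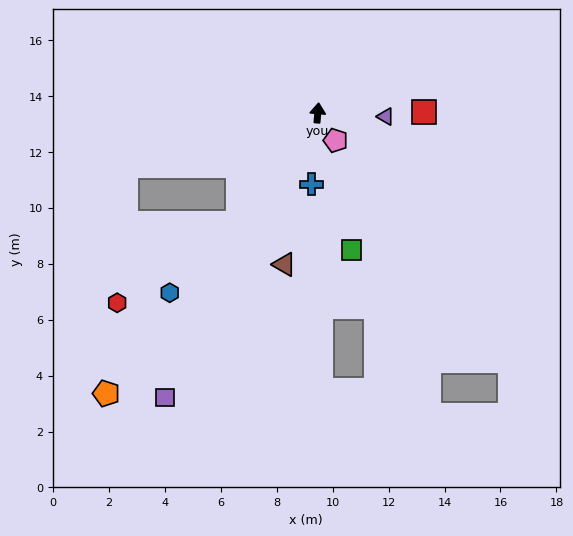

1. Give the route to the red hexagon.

blocked — turn left 149°, forward 4.9 m, then turn right 21°, forward 5.2 m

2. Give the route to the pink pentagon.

turn right 142°, forward 1.2 m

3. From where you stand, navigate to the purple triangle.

turn right 88°, forward 2.4 m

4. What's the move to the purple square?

turn left 157°, forward 11.5 m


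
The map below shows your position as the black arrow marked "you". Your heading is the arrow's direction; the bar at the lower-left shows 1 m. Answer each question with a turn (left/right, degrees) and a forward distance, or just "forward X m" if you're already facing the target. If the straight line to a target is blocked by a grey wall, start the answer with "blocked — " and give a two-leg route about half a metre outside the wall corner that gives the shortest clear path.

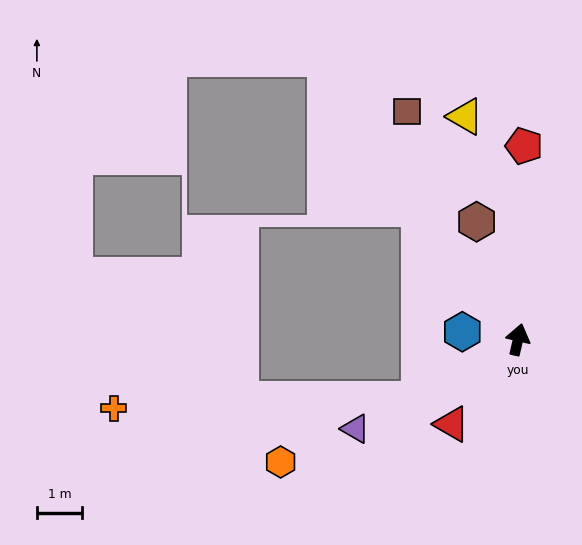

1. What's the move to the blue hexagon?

turn left 95°, forward 1.2 m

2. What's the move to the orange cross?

blocked — turn left 135°, forward 2.6 m, then turn right 31°, forward 6.8 m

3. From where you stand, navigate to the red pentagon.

turn left 11°, forward 4.3 m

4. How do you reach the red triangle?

turn left 155°, forward 2.4 m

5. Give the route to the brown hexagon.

turn left 32°, forward 2.8 m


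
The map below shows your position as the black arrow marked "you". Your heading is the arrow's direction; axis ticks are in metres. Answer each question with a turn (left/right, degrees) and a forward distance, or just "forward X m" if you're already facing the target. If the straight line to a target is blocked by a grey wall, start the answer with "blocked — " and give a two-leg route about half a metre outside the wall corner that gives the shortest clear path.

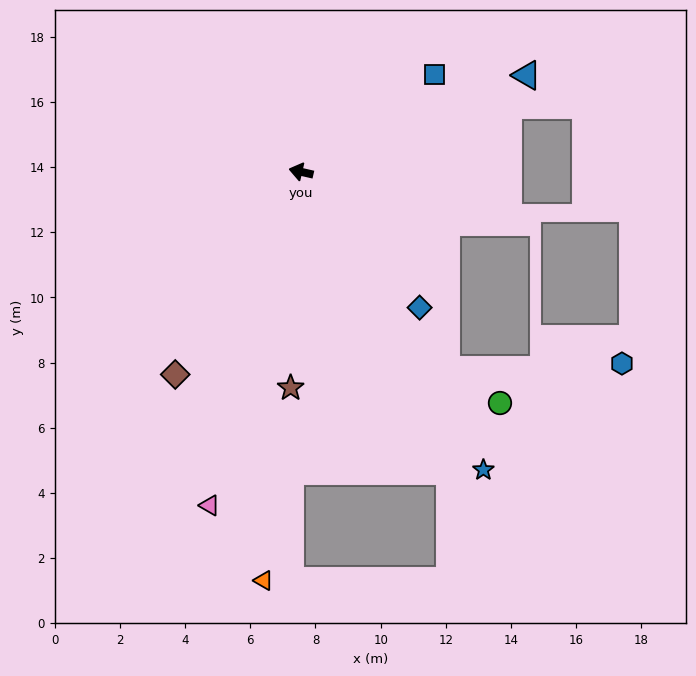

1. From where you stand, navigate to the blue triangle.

turn right 144°, forward 7.5 m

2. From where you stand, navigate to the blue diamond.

turn left 144°, forward 5.5 m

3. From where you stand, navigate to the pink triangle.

turn left 88°, forward 10.6 m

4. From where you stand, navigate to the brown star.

turn left 100°, forward 6.6 m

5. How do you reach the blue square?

turn right 131°, forward 5.1 m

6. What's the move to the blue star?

turn left 134°, forward 10.7 m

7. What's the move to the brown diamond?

turn left 71°, forward 7.3 m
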